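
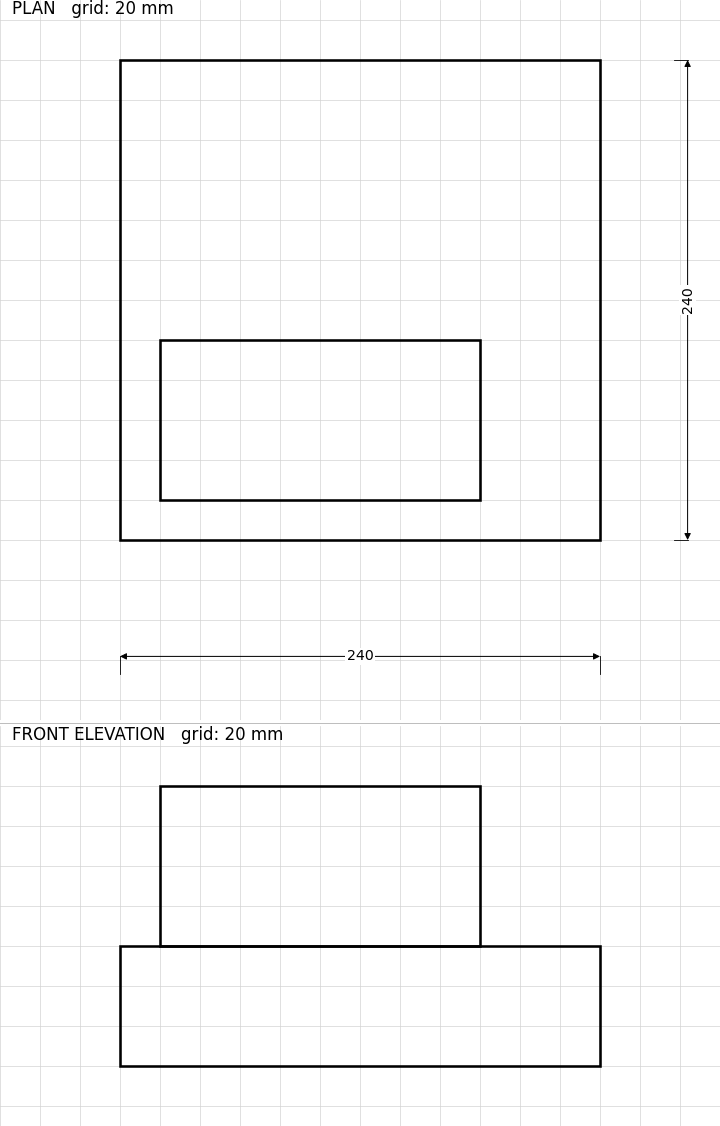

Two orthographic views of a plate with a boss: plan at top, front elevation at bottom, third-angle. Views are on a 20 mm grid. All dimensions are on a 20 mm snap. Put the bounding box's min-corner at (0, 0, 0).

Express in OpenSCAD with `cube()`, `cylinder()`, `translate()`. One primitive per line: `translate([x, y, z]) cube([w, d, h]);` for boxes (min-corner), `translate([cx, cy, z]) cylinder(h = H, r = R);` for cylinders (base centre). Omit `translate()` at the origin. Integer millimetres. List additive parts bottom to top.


cube([240, 240, 60]);
translate([20, 20, 60]) cube([160, 80, 80]);


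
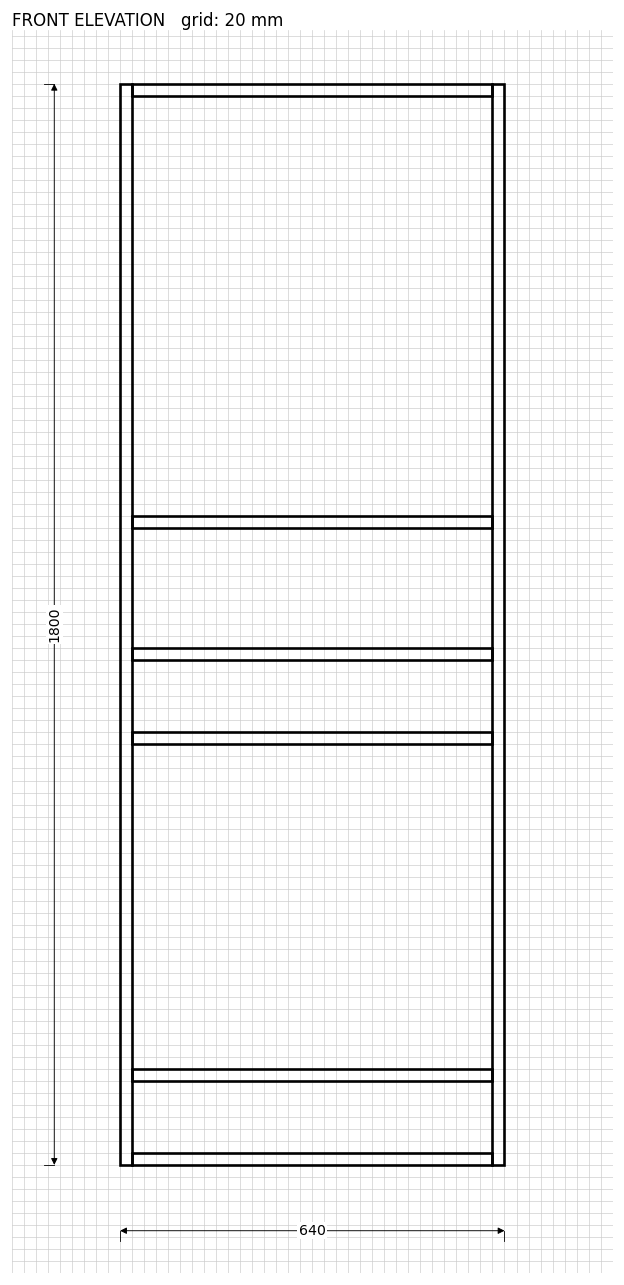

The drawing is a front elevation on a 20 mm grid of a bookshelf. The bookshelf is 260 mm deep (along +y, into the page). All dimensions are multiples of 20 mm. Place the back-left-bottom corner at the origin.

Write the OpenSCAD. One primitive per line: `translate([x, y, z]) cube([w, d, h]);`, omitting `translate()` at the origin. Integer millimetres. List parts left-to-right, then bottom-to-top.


cube([20, 260, 1800]);
translate([20, 0, 0]) cube([600, 260, 20]);
translate([20, 0, 140]) cube([600, 260, 20]);
translate([20, 0, 700]) cube([600, 260, 20]);
translate([20, 0, 840]) cube([600, 260, 20]);
translate([20, 0, 1060]) cube([600, 260, 20]);
translate([20, 0, 1780]) cube([600, 260, 20]);
translate([620, 0, 0]) cube([20, 260, 1800]);


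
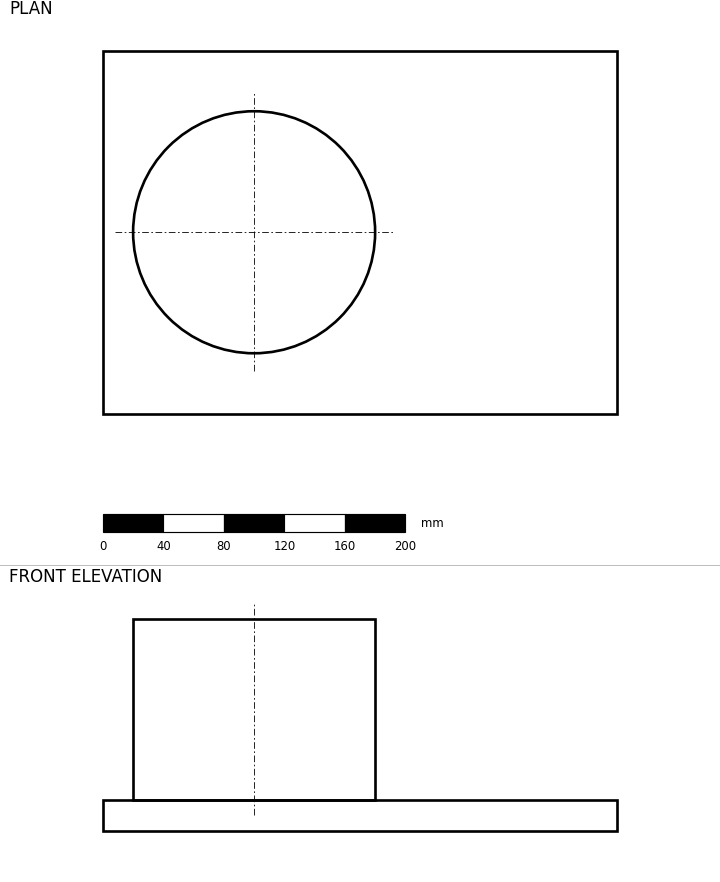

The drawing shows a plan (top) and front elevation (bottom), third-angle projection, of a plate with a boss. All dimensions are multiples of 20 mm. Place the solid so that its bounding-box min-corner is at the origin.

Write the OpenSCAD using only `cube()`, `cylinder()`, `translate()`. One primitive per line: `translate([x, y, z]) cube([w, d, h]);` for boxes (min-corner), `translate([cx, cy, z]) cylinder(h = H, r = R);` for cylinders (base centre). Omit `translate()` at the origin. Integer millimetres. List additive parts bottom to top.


cube([340, 240, 20]);
translate([100, 120, 20]) cylinder(h = 120, r = 80);


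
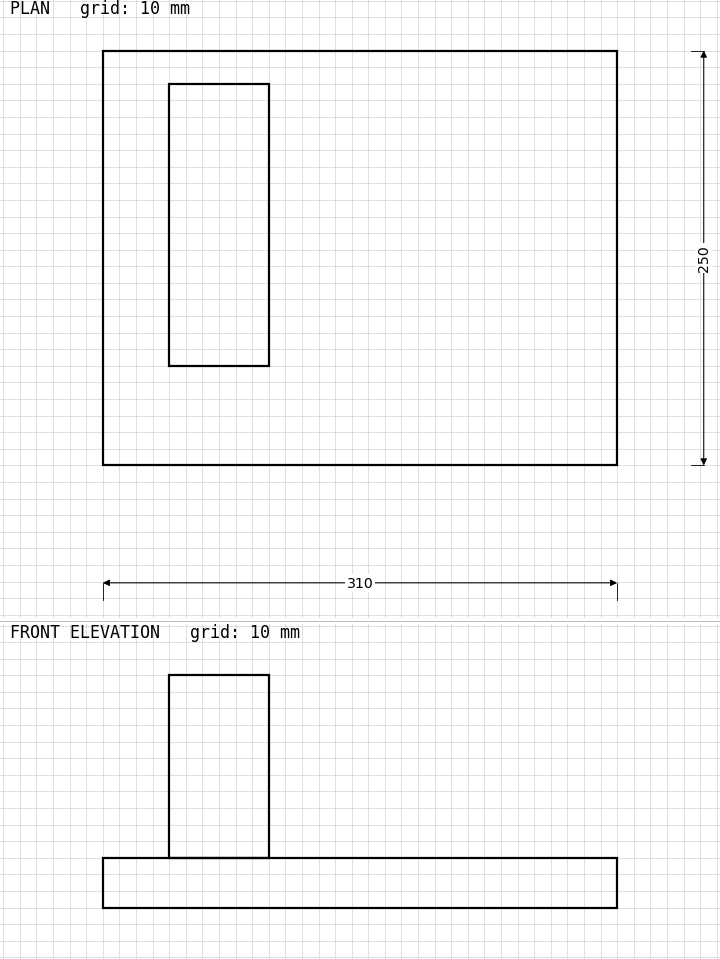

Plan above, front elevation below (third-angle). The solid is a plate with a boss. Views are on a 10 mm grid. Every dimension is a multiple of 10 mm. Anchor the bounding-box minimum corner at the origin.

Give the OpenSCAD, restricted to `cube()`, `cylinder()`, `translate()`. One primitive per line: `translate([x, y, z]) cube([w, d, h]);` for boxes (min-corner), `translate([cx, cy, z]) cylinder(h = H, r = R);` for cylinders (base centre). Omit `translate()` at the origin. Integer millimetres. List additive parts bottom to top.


cube([310, 250, 30]);
translate([40, 60, 30]) cube([60, 170, 110]);


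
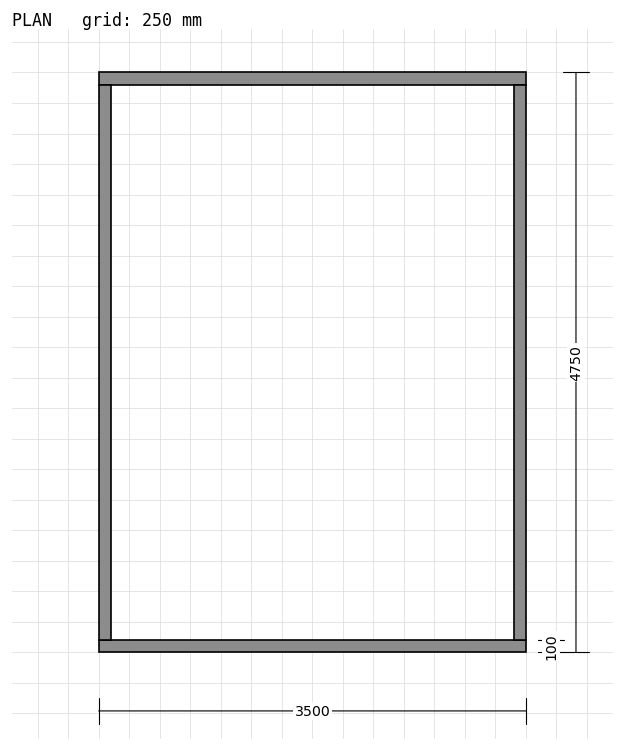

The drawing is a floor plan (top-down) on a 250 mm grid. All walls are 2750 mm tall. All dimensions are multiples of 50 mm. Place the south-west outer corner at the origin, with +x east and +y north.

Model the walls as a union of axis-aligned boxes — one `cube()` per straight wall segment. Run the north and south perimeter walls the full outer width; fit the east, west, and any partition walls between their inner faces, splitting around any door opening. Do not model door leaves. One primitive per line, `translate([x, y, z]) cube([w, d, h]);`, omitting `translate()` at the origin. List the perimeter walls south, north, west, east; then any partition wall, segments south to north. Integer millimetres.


cube([3500, 100, 2750]);
translate([0, 4650, 0]) cube([3500, 100, 2750]);
translate([0, 100, 0]) cube([100, 4550, 2750]);
translate([3400, 100, 0]) cube([100, 4550, 2750]);


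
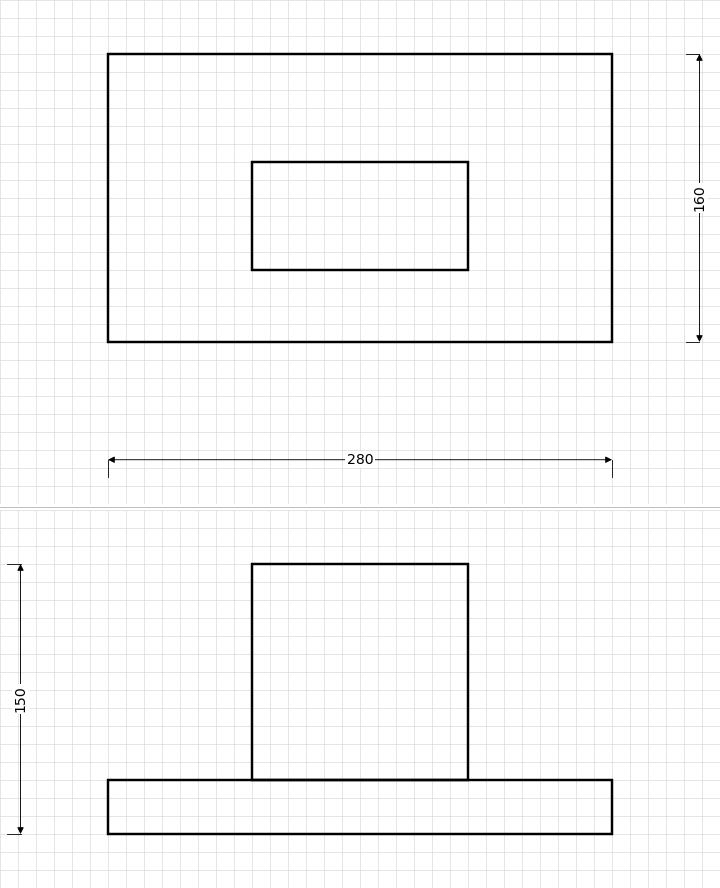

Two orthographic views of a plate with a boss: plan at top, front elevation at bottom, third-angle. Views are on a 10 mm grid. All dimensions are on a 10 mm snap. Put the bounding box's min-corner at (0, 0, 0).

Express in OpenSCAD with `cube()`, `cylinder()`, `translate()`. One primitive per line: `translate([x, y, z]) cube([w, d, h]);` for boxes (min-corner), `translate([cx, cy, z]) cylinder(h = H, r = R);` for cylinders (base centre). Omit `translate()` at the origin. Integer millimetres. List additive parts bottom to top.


cube([280, 160, 30]);
translate([80, 40, 30]) cube([120, 60, 120]);


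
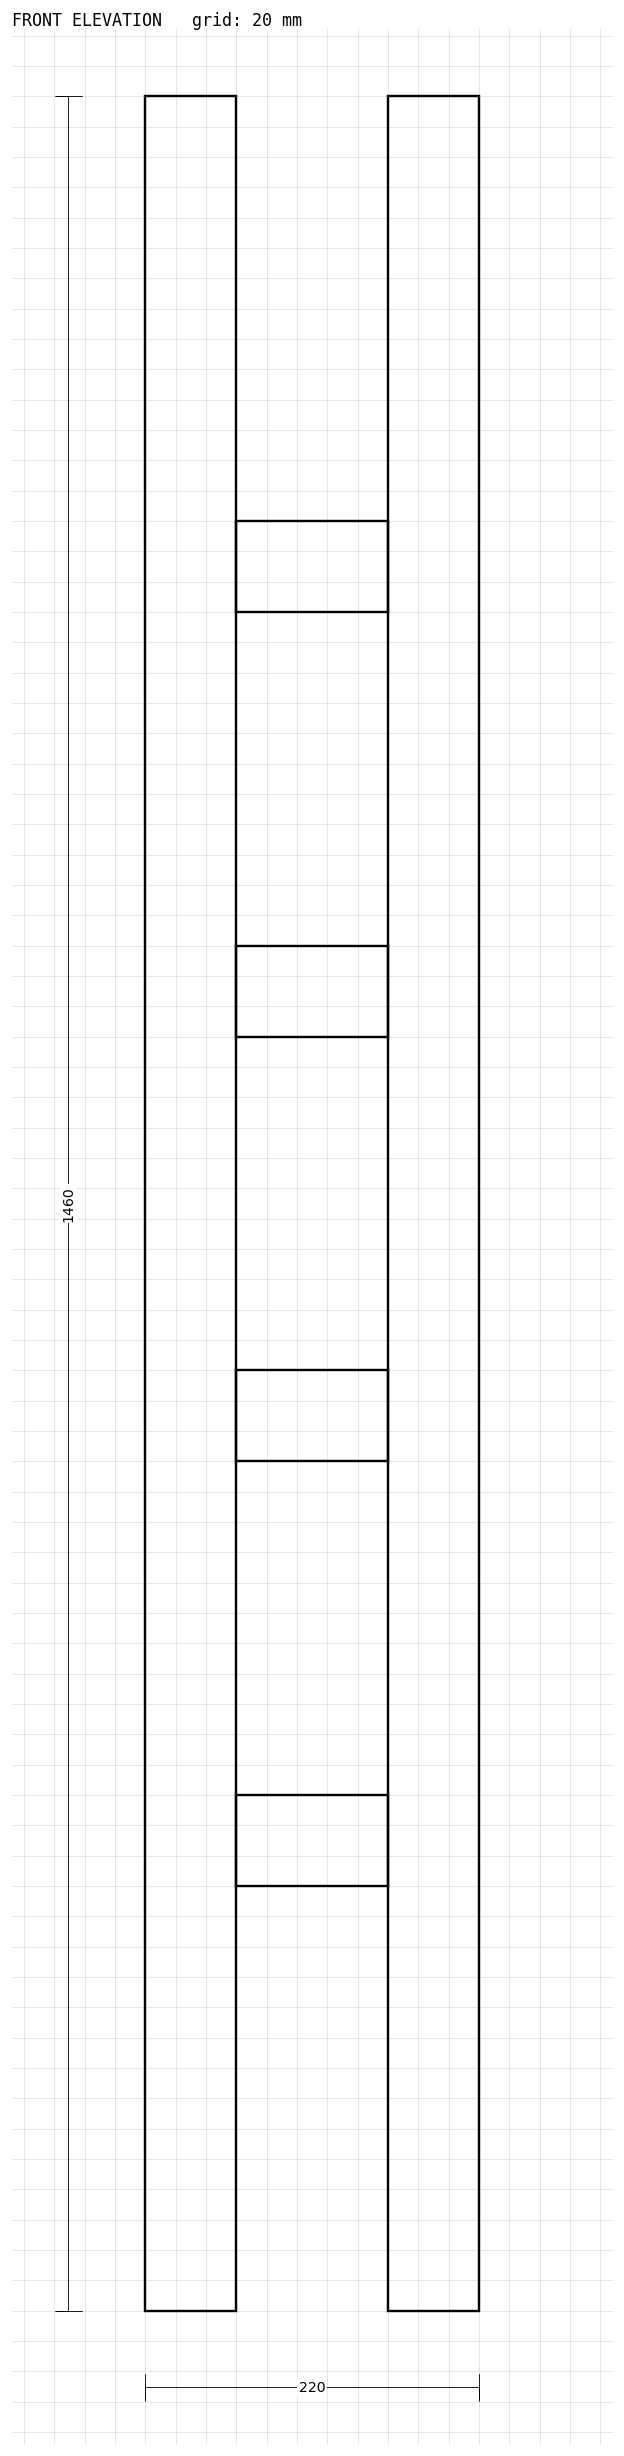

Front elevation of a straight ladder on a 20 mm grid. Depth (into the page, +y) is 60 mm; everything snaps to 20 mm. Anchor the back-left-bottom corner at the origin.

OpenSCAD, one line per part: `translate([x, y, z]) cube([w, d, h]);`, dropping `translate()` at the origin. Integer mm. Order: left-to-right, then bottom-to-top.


cube([60, 60, 1460]);
translate([60, 0, 280]) cube([100, 60, 60]);
translate([60, 0, 560]) cube([100, 60, 60]);
translate([60, 0, 840]) cube([100, 60, 60]);
translate([60, 0, 1120]) cube([100, 60, 60]);
translate([160, 0, 0]) cube([60, 60, 1460]);


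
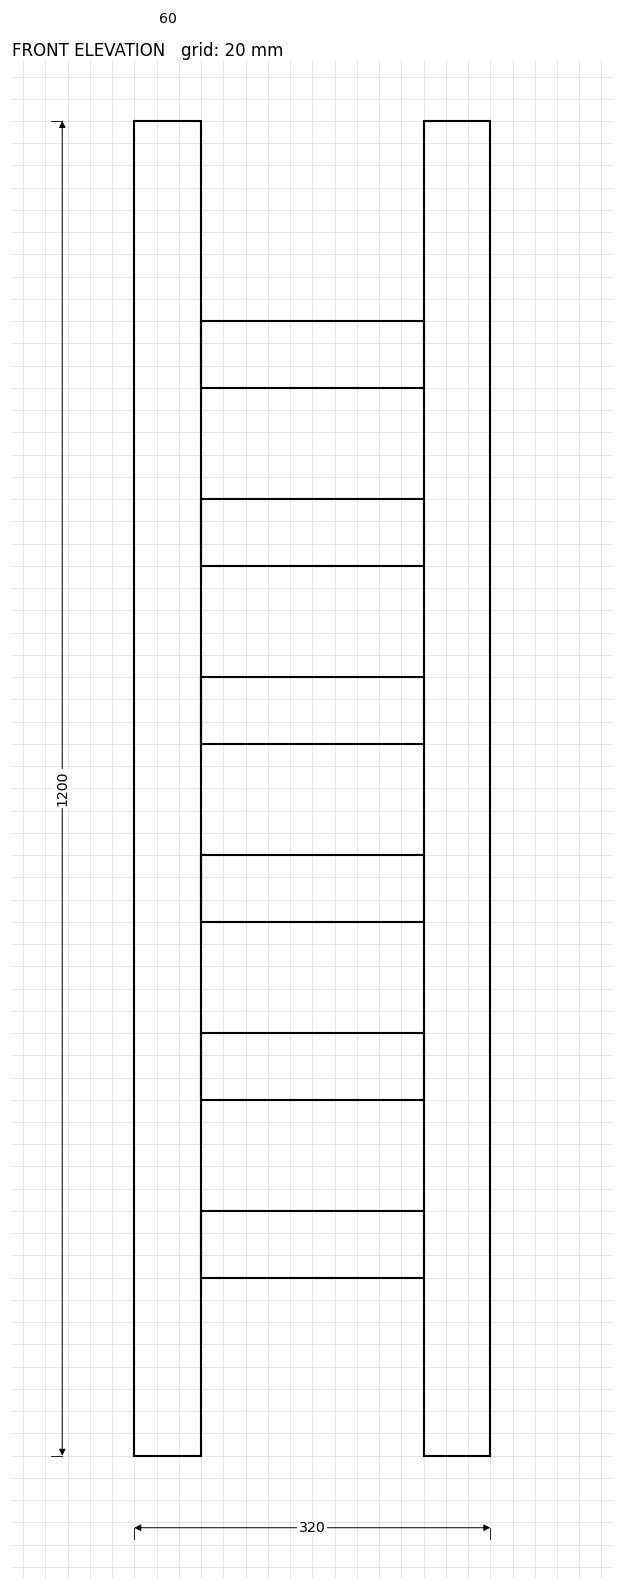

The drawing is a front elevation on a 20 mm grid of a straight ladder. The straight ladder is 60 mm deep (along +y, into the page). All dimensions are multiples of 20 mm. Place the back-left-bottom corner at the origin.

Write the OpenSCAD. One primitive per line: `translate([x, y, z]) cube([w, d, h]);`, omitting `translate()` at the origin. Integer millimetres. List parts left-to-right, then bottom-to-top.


cube([60, 60, 1200]);
translate([60, 0, 160]) cube([200, 60, 60]);
translate([60, 0, 320]) cube([200, 60, 60]);
translate([60, 0, 480]) cube([200, 60, 60]);
translate([60, 0, 640]) cube([200, 60, 60]);
translate([60, 0, 800]) cube([200, 60, 60]);
translate([60, 0, 960]) cube([200, 60, 60]);
translate([260, 0, 0]) cube([60, 60, 1200]);


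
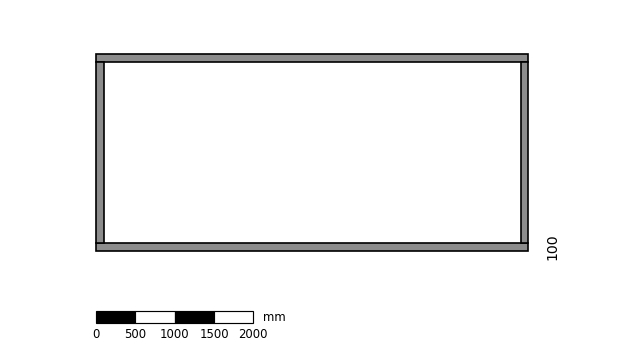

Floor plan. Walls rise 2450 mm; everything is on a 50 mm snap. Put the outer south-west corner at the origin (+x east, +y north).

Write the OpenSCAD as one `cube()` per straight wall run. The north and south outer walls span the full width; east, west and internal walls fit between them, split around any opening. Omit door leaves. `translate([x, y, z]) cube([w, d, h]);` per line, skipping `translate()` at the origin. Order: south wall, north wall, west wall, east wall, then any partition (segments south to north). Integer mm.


cube([5500, 100, 2450]);
translate([0, 2400, 0]) cube([5500, 100, 2450]);
translate([0, 100, 0]) cube([100, 2300, 2450]);
translate([5400, 100, 0]) cube([100, 2300, 2450]);


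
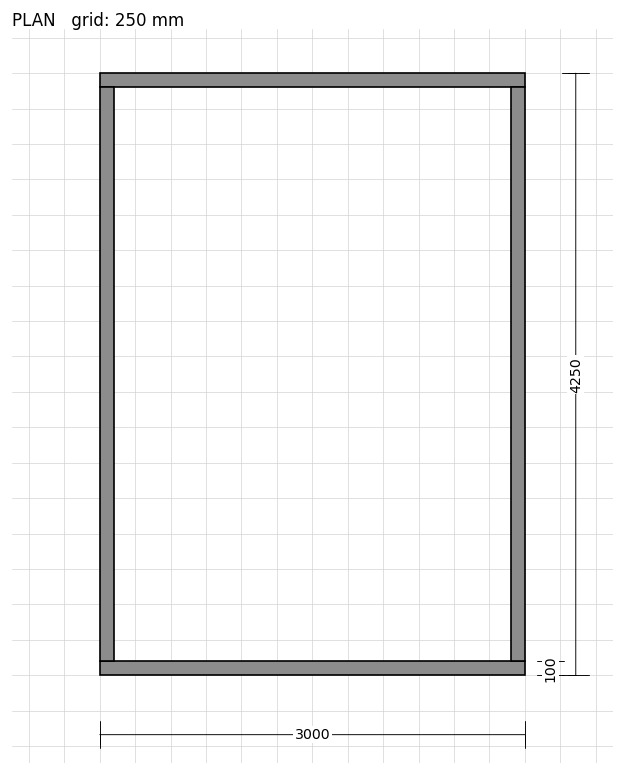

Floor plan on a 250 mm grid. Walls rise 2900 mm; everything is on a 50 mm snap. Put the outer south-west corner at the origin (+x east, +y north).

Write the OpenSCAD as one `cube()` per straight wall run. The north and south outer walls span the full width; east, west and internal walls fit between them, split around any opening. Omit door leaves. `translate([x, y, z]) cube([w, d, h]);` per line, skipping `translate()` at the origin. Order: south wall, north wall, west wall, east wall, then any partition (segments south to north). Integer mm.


cube([3000, 100, 2900]);
translate([0, 4150, 0]) cube([3000, 100, 2900]);
translate([0, 100, 0]) cube([100, 4050, 2900]);
translate([2900, 100, 0]) cube([100, 4050, 2900]);


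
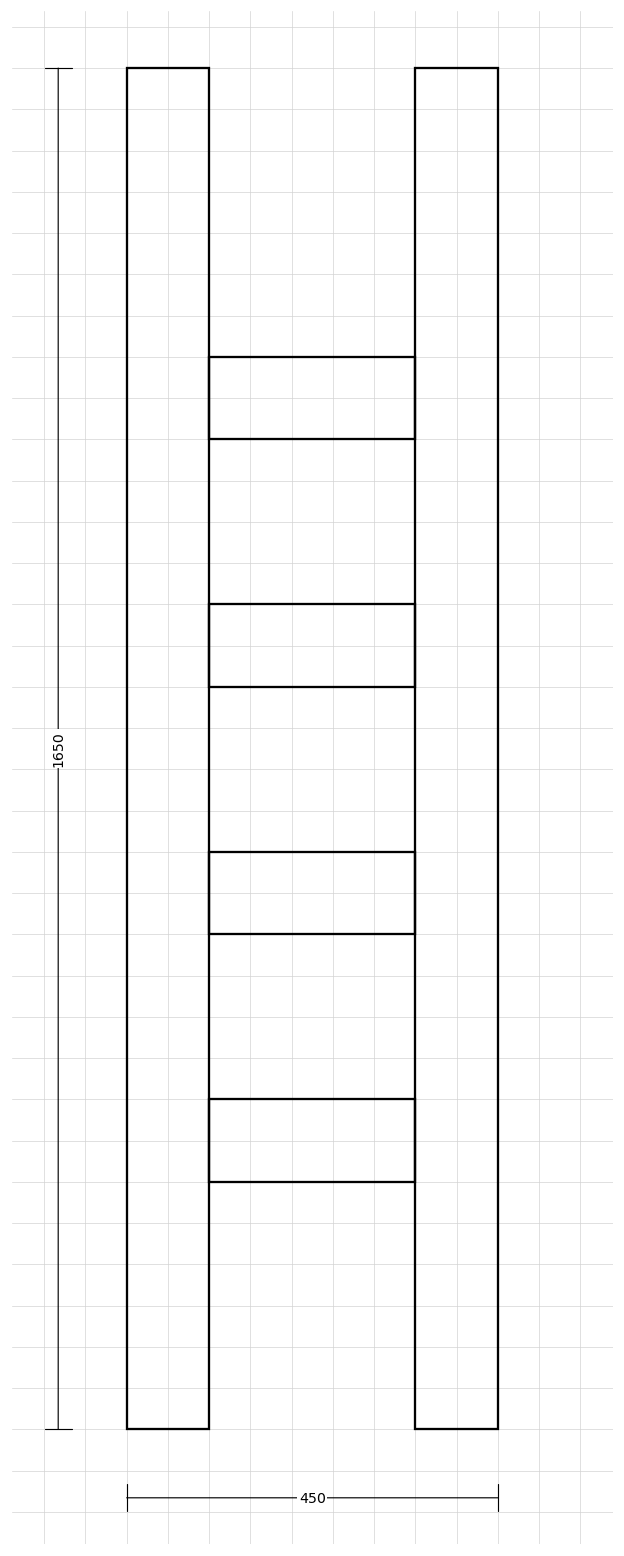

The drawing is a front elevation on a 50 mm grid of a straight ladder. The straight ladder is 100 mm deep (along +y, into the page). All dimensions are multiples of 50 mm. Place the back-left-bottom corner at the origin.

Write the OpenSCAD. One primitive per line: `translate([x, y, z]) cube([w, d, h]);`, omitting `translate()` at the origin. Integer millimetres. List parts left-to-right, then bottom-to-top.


cube([100, 100, 1650]);
translate([100, 0, 300]) cube([250, 100, 100]);
translate([100, 0, 600]) cube([250, 100, 100]);
translate([100, 0, 900]) cube([250, 100, 100]);
translate([100, 0, 1200]) cube([250, 100, 100]);
translate([350, 0, 0]) cube([100, 100, 1650]);


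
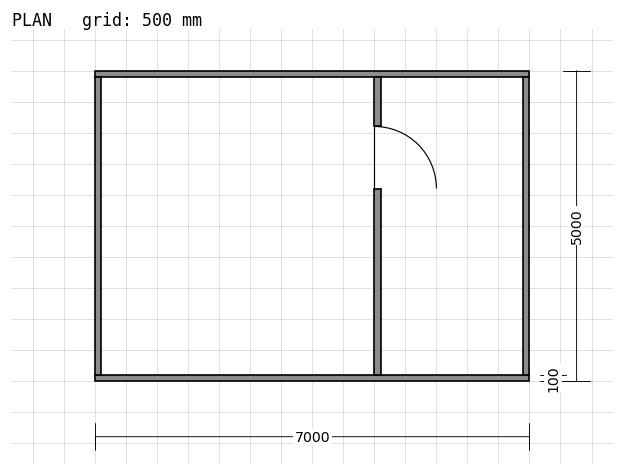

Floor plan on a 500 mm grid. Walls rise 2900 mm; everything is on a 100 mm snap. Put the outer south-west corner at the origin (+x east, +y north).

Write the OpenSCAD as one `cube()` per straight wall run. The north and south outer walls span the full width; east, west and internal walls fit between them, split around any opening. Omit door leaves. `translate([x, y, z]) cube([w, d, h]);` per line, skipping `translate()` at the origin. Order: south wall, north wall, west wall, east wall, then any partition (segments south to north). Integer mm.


cube([7000, 100, 2900]);
translate([0, 4900, 0]) cube([7000, 100, 2900]);
translate([0, 100, 0]) cube([100, 4800, 2900]);
translate([6900, 100, 0]) cube([100, 4800, 2900]);
translate([4500, 100, 0]) cube([100, 3000, 2900]);
translate([4500, 4100, 0]) cube([100, 800, 2900]);


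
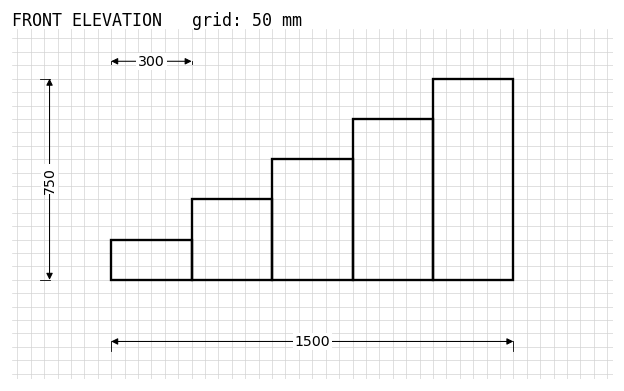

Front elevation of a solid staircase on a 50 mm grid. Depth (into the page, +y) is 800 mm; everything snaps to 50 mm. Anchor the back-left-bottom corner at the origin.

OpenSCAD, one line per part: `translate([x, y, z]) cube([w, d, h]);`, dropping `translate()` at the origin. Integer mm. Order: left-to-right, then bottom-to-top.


cube([300, 800, 150]);
translate([300, 0, 0]) cube([300, 800, 300]);
translate([600, 0, 0]) cube([300, 800, 450]);
translate([900, 0, 0]) cube([300, 800, 600]);
translate([1200, 0, 0]) cube([300, 800, 750]);


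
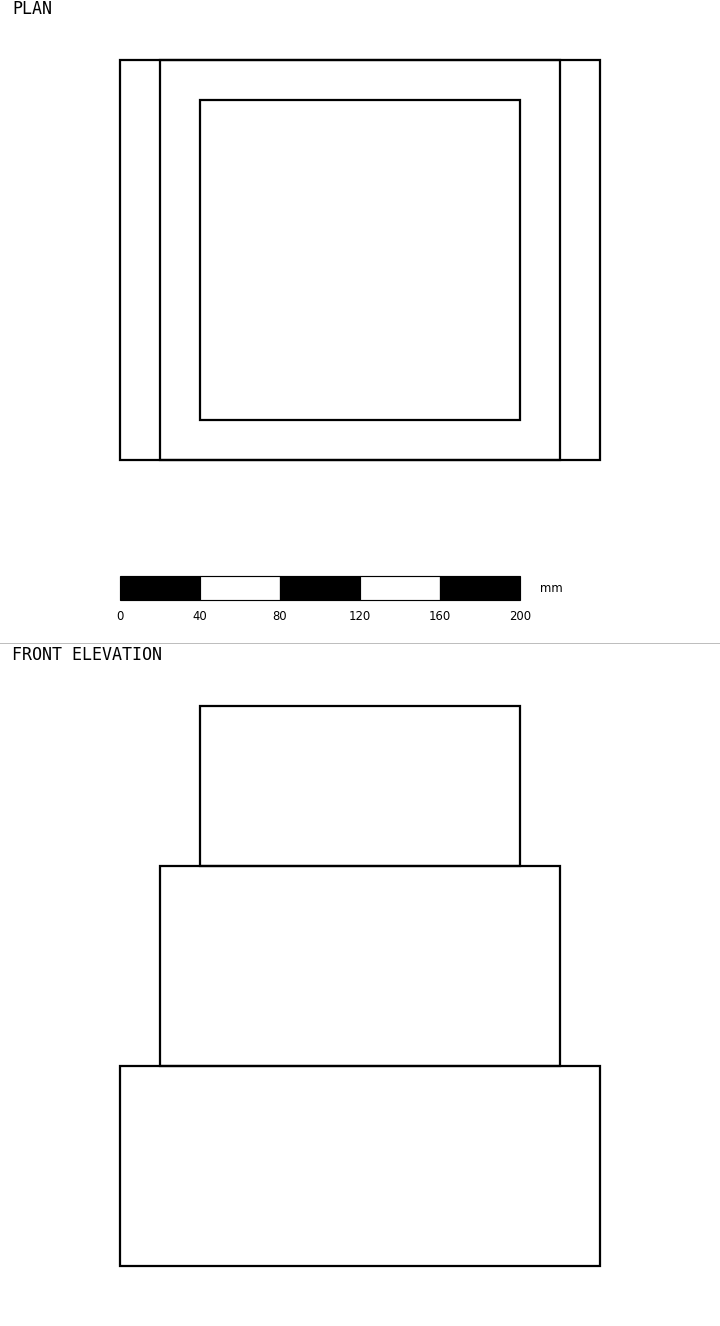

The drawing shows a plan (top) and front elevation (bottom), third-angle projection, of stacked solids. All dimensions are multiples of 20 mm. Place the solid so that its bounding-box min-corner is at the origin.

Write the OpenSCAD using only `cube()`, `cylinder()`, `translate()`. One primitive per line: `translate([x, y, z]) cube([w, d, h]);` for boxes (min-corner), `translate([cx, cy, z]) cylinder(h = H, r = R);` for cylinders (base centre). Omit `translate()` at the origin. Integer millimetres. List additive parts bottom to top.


cube([240, 200, 100]);
translate([20, 0, 100]) cube([200, 200, 100]);
translate([40, 20, 200]) cube([160, 160, 80]);


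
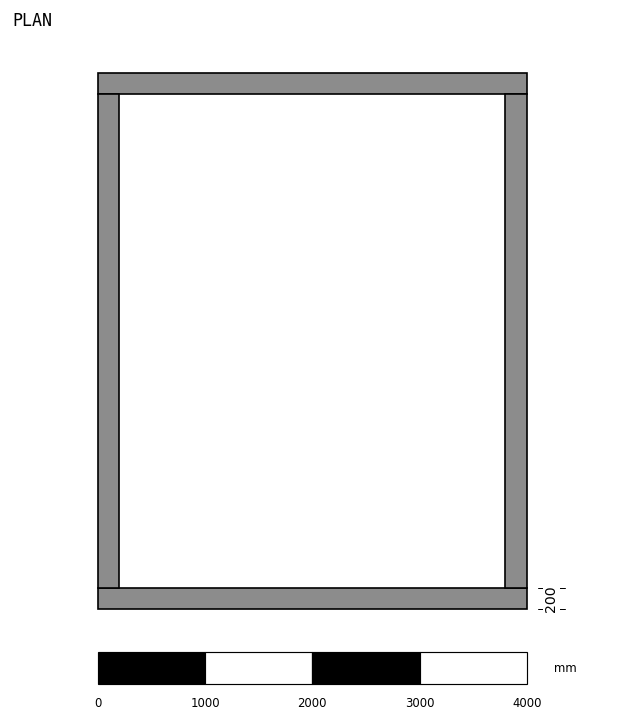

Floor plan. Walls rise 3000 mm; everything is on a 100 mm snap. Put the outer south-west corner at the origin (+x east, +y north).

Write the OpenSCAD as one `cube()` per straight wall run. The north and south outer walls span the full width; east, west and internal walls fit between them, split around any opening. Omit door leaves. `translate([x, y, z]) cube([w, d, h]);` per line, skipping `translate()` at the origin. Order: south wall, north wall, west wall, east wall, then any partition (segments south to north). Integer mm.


cube([4000, 200, 3000]);
translate([0, 4800, 0]) cube([4000, 200, 3000]);
translate([0, 200, 0]) cube([200, 4600, 3000]);
translate([3800, 200, 0]) cube([200, 4600, 3000]);


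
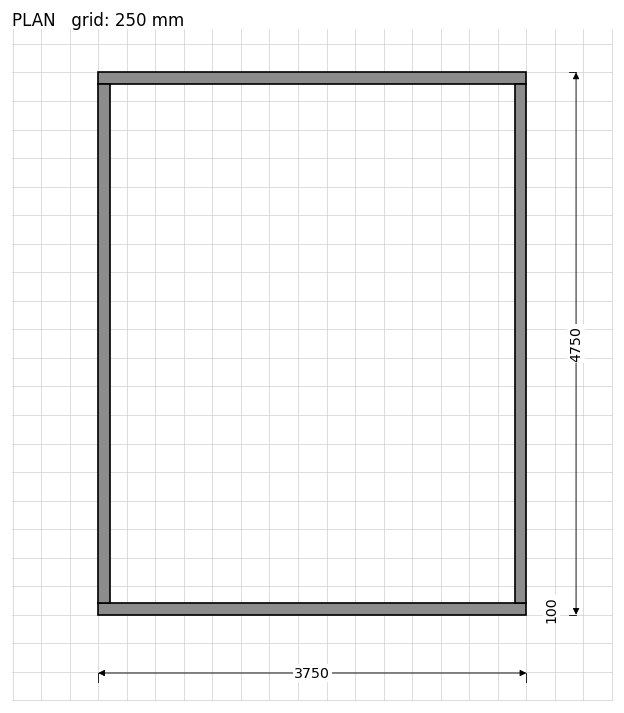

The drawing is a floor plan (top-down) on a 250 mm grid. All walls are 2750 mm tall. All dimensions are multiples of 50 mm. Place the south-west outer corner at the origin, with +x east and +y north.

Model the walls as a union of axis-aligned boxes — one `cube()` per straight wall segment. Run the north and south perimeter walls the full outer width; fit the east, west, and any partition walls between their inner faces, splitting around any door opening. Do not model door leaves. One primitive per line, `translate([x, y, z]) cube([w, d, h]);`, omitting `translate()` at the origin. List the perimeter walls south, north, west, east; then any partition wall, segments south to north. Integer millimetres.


cube([3750, 100, 2750]);
translate([0, 4650, 0]) cube([3750, 100, 2750]);
translate([0, 100, 0]) cube([100, 4550, 2750]);
translate([3650, 100, 0]) cube([100, 4550, 2750]);


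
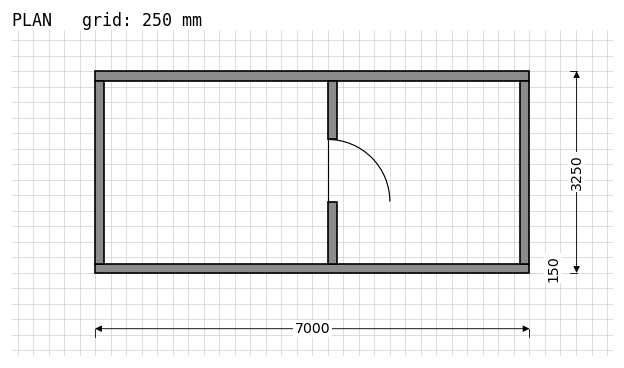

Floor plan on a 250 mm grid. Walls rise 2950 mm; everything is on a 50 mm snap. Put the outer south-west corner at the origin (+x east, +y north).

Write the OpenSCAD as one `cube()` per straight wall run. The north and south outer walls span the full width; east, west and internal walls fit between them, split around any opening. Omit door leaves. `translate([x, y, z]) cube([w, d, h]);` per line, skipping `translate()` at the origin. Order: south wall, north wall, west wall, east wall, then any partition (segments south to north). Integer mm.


cube([7000, 150, 2950]);
translate([0, 3100, 0]) cube([7000, 150, 2950]);
translate([0, 150, 0]) cube([150, 2950, 2950]);
translate([6850, 150, 0]) cube([150, 2950, 2950]);
translate([3750, 150, 0]) cube([150, 1000, 2950]);
translate([3750, 2150, 0]) cube([150, 950, 2950]);


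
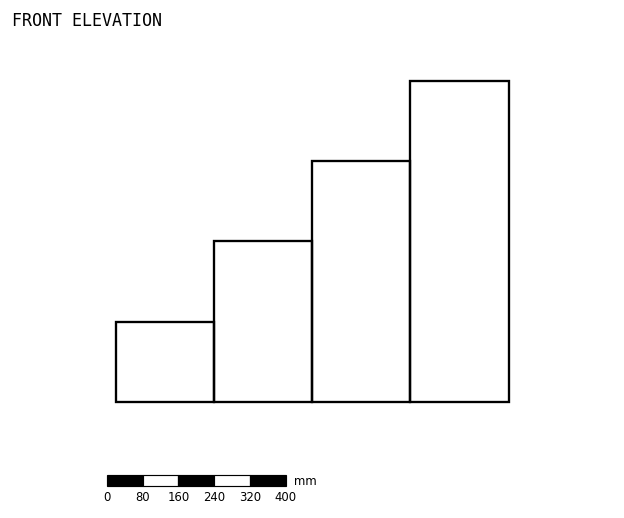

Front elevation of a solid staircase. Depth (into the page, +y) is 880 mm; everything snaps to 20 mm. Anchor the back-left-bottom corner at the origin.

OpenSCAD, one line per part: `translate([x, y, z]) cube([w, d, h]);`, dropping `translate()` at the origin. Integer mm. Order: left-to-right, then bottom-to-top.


cube([220, 880, 180]);
translate([220, 0, 0]) cube([220, 880, 360]);
translate([440, 0, 0]) cube([220, 880, 540]);
translate([660, 0, 0]) cube([220, 880, 720]);


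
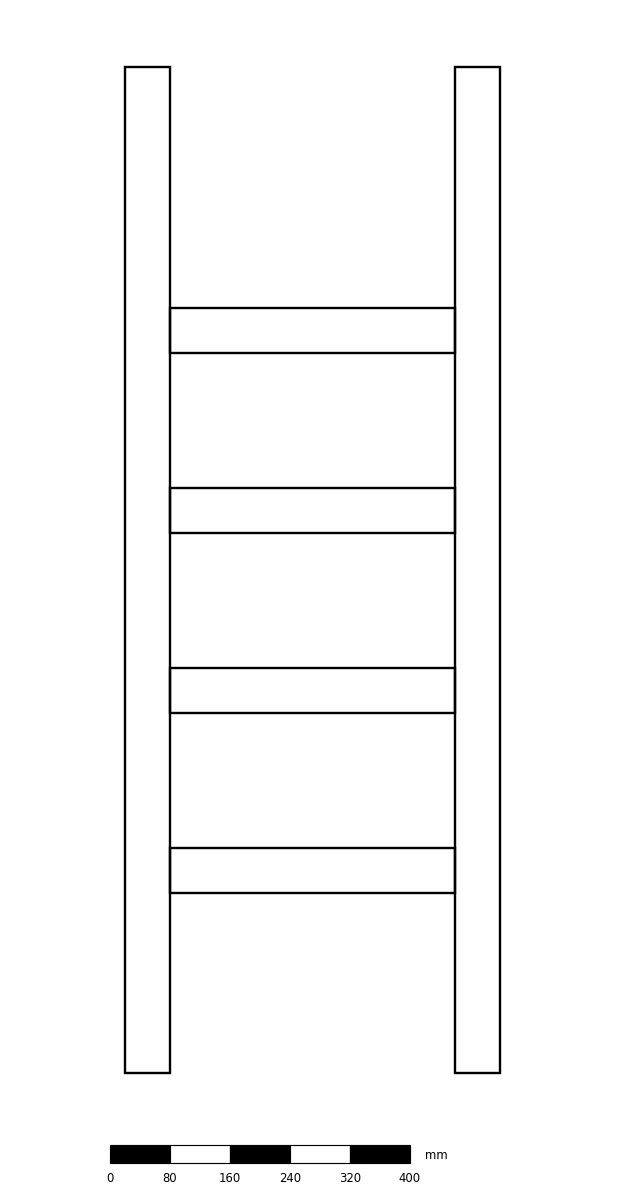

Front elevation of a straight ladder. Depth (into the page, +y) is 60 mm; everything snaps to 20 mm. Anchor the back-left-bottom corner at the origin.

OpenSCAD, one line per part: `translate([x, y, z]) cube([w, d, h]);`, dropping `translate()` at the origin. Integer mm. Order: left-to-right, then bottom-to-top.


cube([60, 60, 1340]);
translate([60, 0, 240]) cube([380, 60, 60]);
translate([60, 0, 480]) cube([380, 60, 60]);
translate([60, 0, 720]) cube([380, 60, 60]);
translate([60, 0, 960]) cube([380, 60, 60]);
translate([440, 0, 0]) cube([60, 60, 1340]);


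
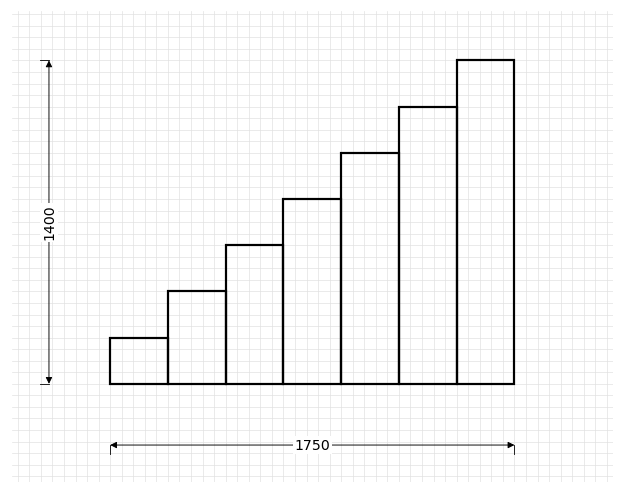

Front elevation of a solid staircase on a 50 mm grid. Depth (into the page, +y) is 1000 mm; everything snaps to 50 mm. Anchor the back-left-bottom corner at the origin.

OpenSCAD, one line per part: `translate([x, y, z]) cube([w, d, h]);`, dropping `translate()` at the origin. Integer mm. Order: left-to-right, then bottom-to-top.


cube([250, 1000, 200]);
translate([250, 0, 0]) cube([250, 1000, 400]);
translate([500, 0, 0]) cube([250, 1000, 600]);
translate([750, 0, 0]) cube([250, 1000, 800]);
translate([1000, 0, 0]) cube([250, 1000, 1000]);
translate([1250, 0, 0]) cube([250, 1000, 1200]);
translate([1500, 0, 0]) cube([250, 1000, 1400]);


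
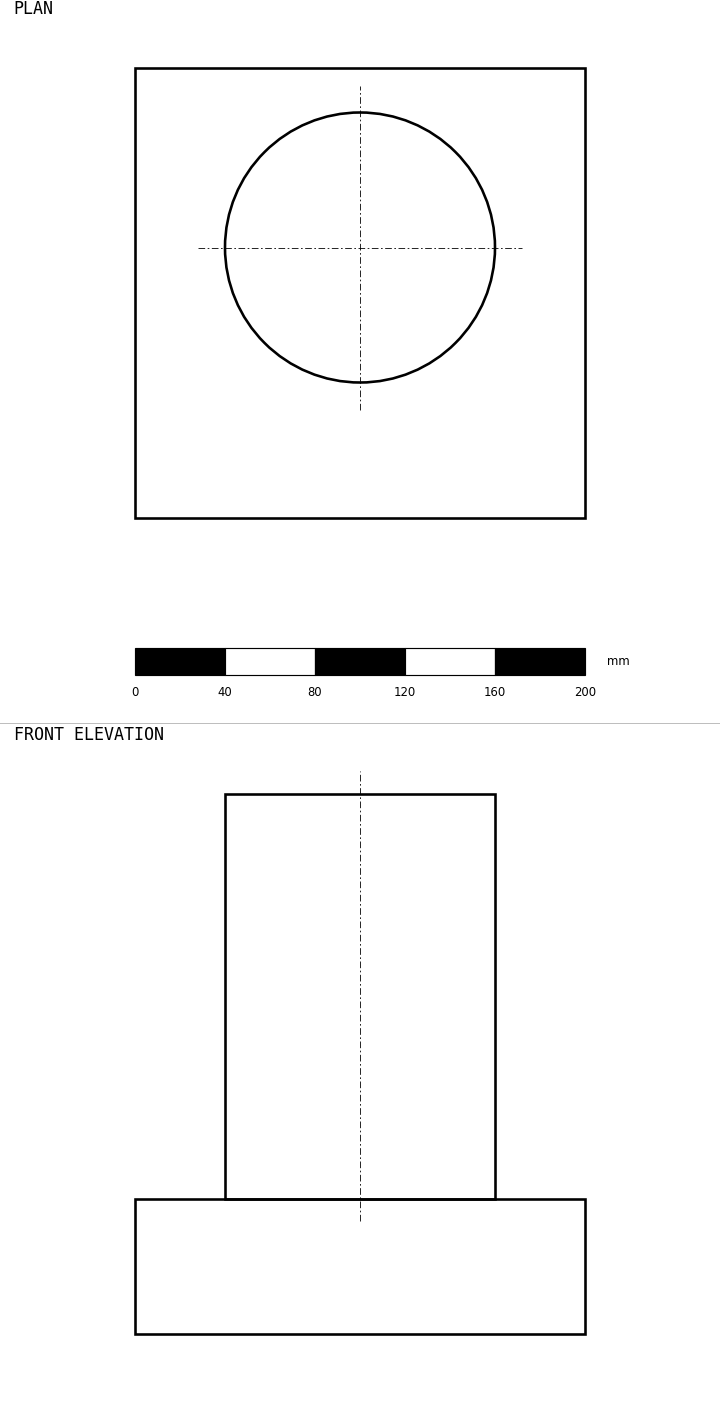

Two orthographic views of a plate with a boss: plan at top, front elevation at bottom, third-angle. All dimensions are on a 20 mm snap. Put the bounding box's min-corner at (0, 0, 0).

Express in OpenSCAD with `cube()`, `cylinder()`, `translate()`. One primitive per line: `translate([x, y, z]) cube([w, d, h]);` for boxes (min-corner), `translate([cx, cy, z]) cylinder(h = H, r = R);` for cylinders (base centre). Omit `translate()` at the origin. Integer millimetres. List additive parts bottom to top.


cube([200, 200, 60]);
translate([100, 120, 60]) cylinder(h = 180, r = 60);


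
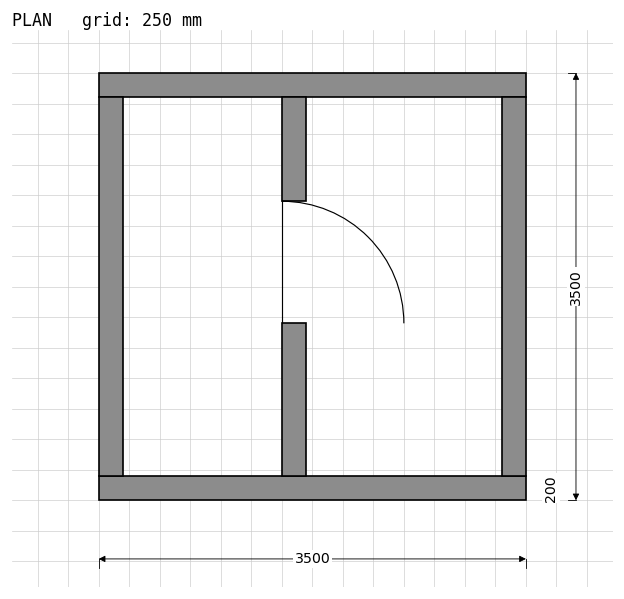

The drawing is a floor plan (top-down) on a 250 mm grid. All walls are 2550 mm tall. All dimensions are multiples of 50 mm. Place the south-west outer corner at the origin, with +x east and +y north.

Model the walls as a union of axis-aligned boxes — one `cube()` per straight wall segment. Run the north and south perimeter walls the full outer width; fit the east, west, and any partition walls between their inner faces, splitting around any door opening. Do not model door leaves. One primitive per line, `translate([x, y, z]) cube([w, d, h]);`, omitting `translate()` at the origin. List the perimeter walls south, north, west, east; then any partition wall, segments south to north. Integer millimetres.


cube([3500, 200, 2550]);
translate([0, 3300, 0]) cube([3500, 200, 2550]);
translate([0, 200, 0]) cube([200, 3100, 2550]);
translate([3300, 200, 0]) cube([200, 3100, 2550]);
translate([1500, 200, 0]) cube([200, 1250, 2550]);
translate([1500, 2450, 0]) cube([200, 850, 2550]);


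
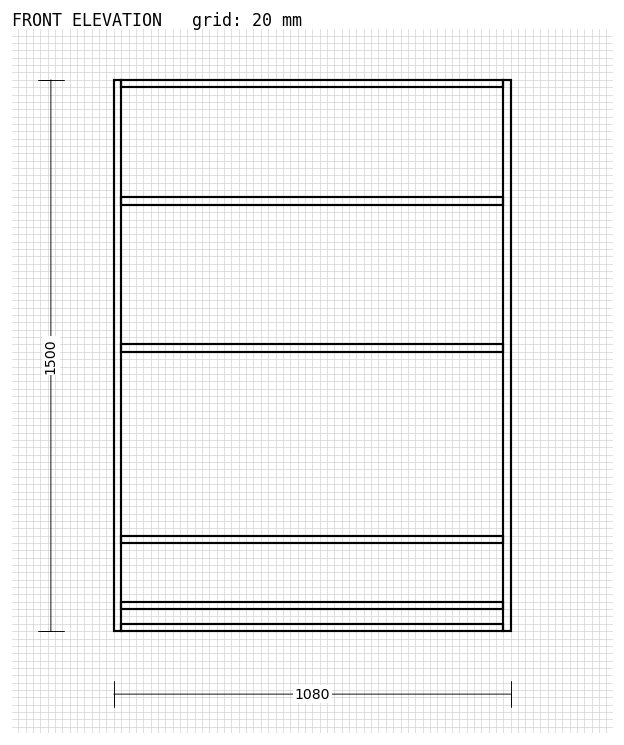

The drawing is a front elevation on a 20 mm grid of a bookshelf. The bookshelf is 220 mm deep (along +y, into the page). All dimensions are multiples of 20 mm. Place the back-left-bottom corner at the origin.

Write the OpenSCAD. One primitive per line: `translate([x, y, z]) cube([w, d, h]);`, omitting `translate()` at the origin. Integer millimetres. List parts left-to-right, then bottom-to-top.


cube([20, 220, 1500]);
translate([20, 0, 0]) cube([1040, 220, 20]);
translate([20, 0, 60]) cube([1040, 220, 20]);
translate([20, 0, 240]) cube([1040, 220, 20]);
translate([20, 0, 760]) cube([1040, 220, 20]);
translate([20, 0, 1160]) cube([1040, 220, 20]);
translate([20, 0, 1480]) cube([1040, 220, 20]);
translate([1060, 0, 0]) cube([20, 220, 1500]);


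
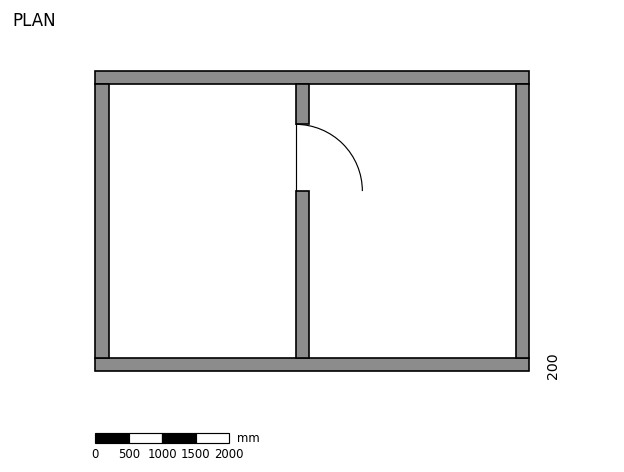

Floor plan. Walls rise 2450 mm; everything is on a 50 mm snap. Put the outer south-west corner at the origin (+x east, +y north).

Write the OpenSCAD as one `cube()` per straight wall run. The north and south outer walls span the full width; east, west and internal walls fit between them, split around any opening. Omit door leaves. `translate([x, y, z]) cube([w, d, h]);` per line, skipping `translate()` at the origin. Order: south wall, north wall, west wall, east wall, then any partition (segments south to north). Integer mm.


cube([6500, 200, 2450]);
translate([0, 4300, 0]) cube([6500, 200, 2450]);
translate([0, 200, 0]) cube([200, 4100, 2450]);
translate([6300, 200, 0]) cube([200, 4100, 2450]);
translate([3000, 200, 0]) cube([200, 2500, 2450]);
translate([3000, 3700, 0]) cube([200, 600, 2450]);


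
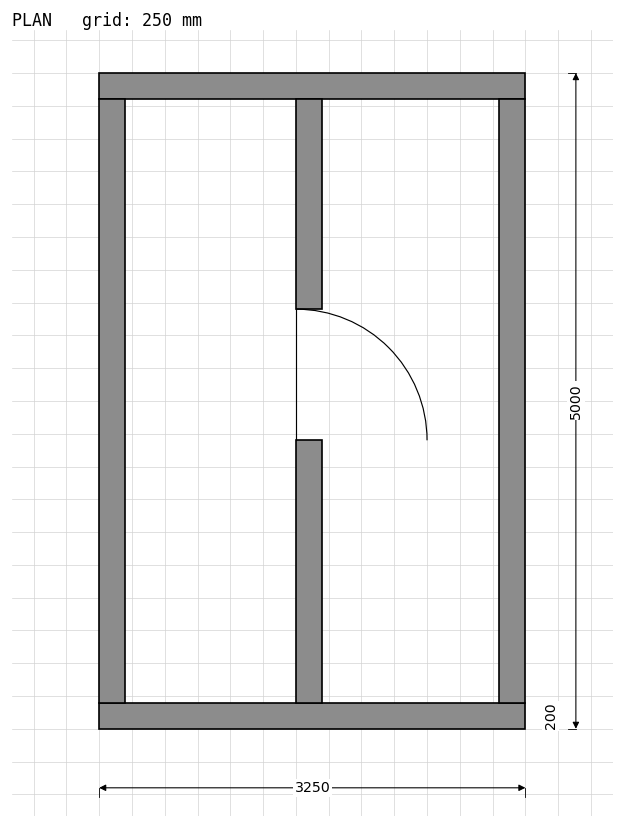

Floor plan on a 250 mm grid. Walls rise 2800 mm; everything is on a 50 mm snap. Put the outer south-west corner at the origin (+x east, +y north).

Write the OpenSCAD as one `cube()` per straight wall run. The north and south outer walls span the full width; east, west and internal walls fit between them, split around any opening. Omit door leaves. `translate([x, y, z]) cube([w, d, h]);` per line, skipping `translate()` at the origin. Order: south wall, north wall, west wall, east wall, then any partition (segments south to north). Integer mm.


cube([3250, 200, 2800]);
translate([0, 4800, 0]) cube([3250, 200, 2800]);
translate([0, 200, 0]) cube([200, 4600, 2800]);
translate([3050, 200, 0]) cube([200, 4600, 2800]);
translate([1500, 200, 0]) cube([200, 2000, 2800]);
translate([1500, 3200, 0]) cube([200, 1600, 2800]);


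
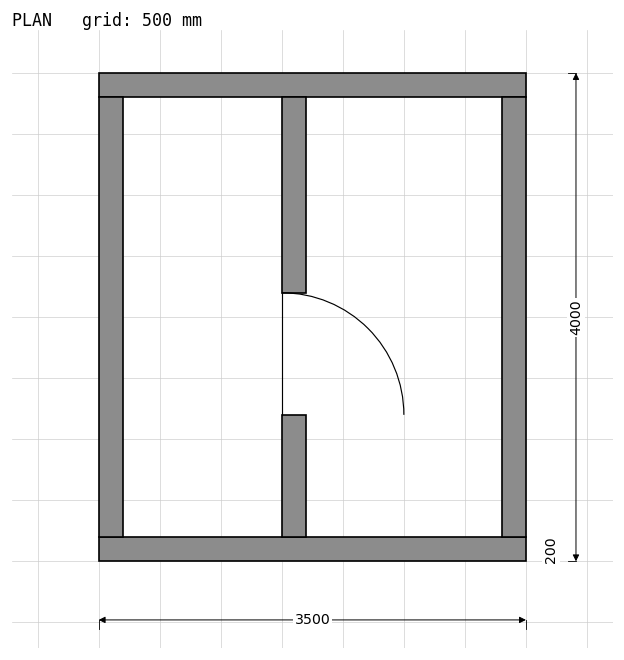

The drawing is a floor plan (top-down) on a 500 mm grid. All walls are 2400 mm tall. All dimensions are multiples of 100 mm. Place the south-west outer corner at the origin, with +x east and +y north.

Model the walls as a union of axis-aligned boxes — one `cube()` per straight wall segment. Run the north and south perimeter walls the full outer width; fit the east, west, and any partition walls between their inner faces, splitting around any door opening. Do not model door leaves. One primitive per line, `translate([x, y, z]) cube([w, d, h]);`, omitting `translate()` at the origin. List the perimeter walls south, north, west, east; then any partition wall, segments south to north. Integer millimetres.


cube([3500, 200, 2400]);
translate([0, 3800, 0]) cube([3500, 200, 2400]);
translate([0, 200, 0]) cube([200, 3600, 2400]);
translate([3300, 200, 0]) cube([200, 3600, 2400]);
translate([1500, 200, 0]) cube([200, 1000, 2400]);
translate([1500, 2200, 0]) cube([200, 1600, 2400]);


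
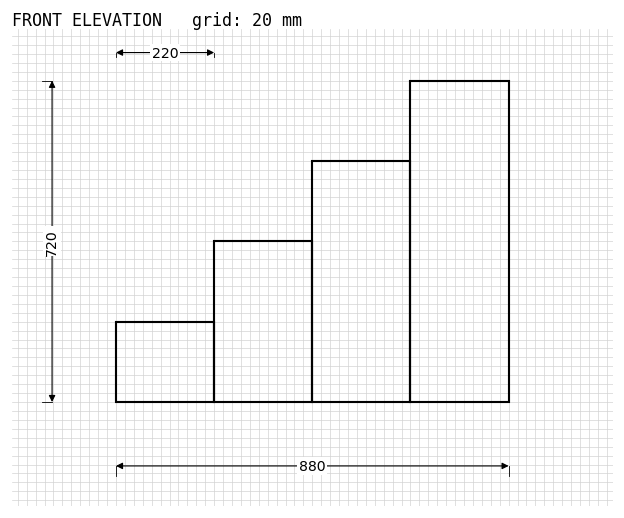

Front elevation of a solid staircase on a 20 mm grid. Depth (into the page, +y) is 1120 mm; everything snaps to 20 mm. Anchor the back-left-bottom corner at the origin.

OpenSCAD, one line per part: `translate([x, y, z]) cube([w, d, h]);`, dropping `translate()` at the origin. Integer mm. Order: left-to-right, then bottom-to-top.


cube([220, 1120, 180]);
translate([220, 0, 0]) cube([220, 1120, 360]);
translate([440, 0, 0]) cube([220, 1120, 540]);
translate([660, 0, 0]) cube([220, 1120, 720]);


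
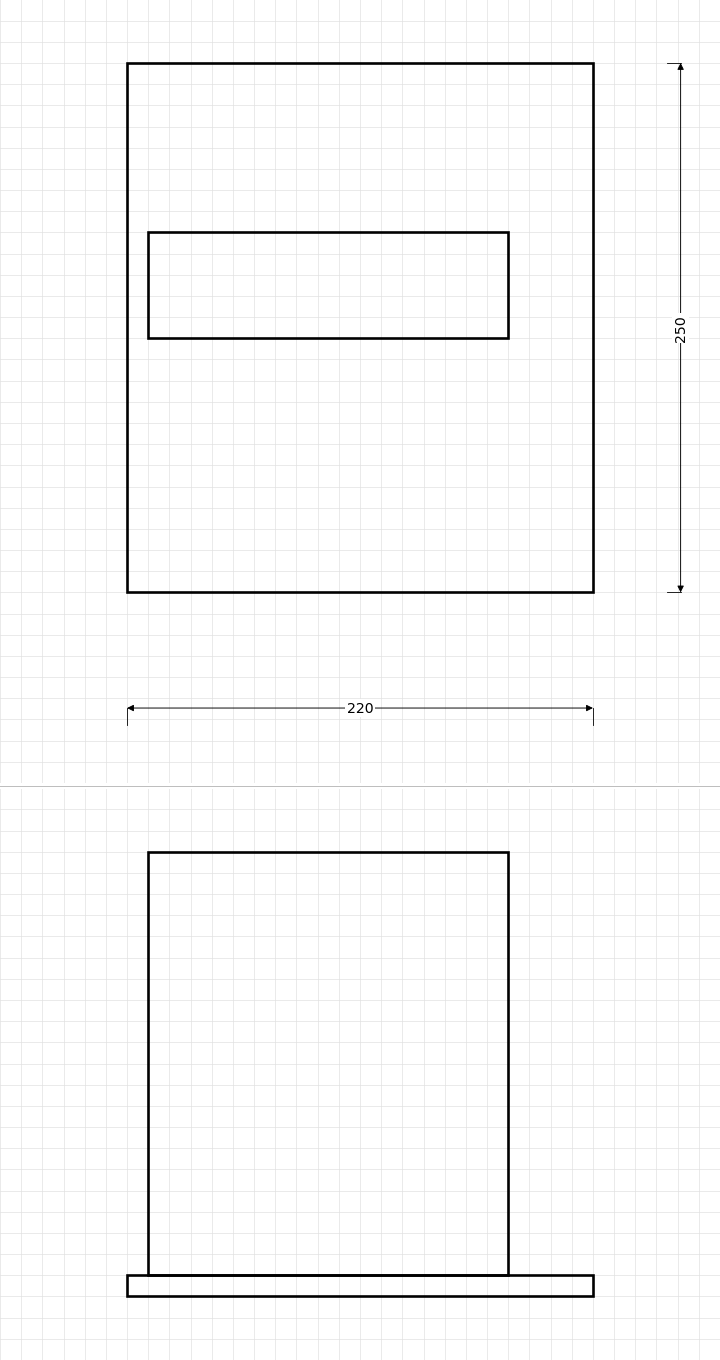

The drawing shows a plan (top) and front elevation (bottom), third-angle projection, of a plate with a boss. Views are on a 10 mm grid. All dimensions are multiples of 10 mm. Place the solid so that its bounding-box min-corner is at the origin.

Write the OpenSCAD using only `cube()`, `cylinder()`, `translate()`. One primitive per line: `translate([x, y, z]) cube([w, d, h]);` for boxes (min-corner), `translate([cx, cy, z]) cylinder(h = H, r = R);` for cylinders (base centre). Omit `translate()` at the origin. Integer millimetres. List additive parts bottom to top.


cube([220, 250, 10]);
translate([10, 120, 10]) cube([170, 50, 200]);


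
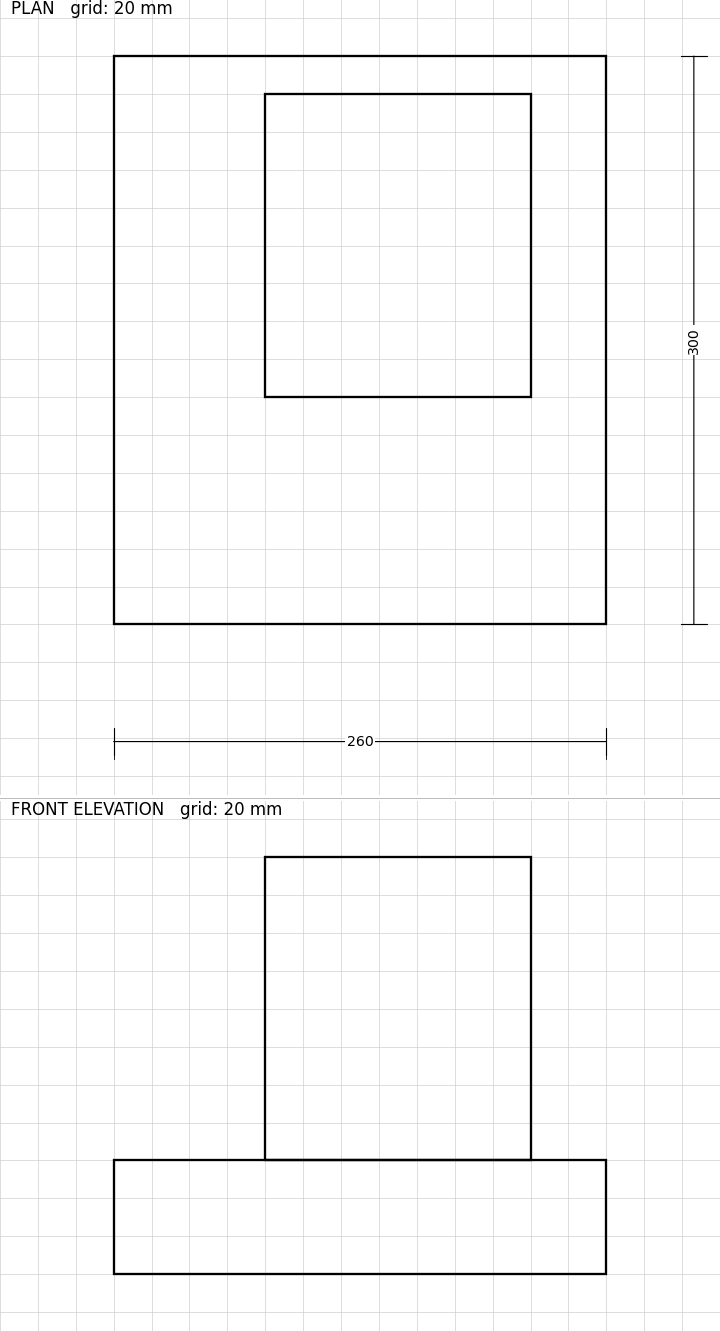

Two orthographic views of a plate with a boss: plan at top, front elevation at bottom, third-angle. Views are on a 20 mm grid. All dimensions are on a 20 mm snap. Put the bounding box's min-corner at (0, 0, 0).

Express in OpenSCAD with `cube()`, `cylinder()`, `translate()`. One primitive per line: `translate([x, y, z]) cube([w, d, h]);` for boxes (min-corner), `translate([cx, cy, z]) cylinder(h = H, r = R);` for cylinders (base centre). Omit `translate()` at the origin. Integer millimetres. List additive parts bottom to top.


cube([260, 300, 60]);
translate([80, 120, 60]) cube([140, 160, 160]);


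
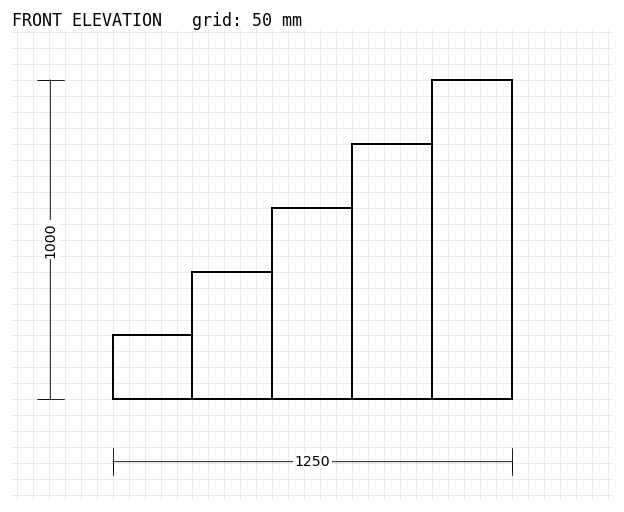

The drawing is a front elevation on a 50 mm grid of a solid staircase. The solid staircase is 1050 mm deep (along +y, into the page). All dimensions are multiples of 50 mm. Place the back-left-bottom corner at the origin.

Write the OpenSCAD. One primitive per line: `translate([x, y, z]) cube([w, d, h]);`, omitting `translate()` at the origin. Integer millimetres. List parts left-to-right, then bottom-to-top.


cube([250, 1050, 200]);
translate([250, 0, 0]) cube([250, 1050, 400]);
translate([500, 0, 0]) cube([250, 1050, 600]);
translate([750, 0, 0]) cube([250, 1050, 800]);
translate([1000, 0, 0]) cube([250, 1050, 1000]);


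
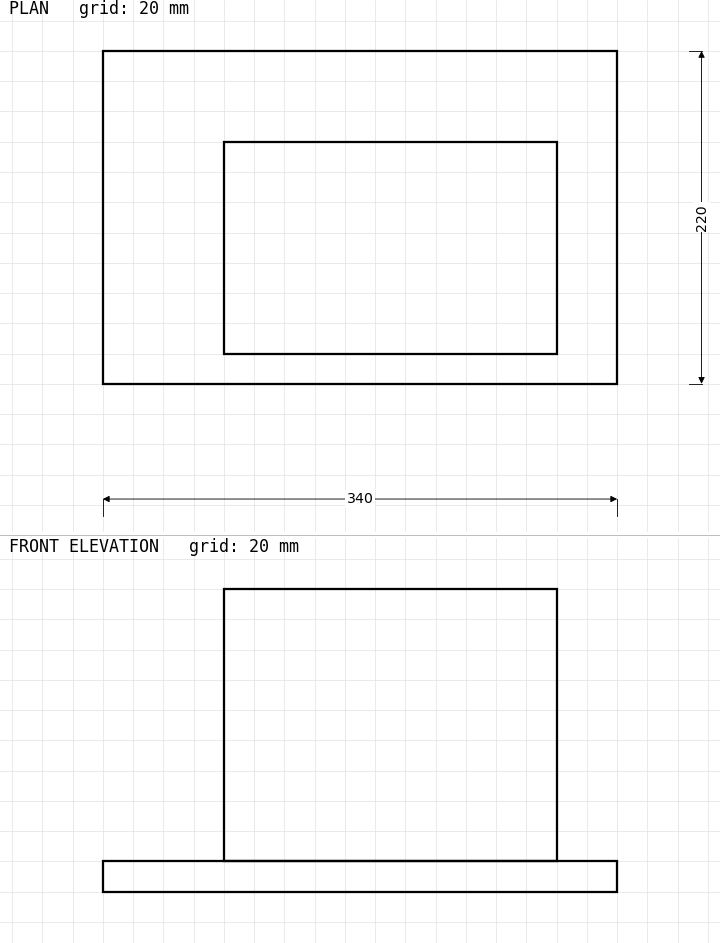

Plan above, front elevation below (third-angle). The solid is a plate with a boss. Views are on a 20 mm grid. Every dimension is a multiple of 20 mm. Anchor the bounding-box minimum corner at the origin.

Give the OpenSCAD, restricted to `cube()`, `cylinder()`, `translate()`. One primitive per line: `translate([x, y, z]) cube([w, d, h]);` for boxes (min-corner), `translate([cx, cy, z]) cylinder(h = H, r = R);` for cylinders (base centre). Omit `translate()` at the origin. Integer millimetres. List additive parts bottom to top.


cube([340, 220, 20]);
translate([80, 20, 20]) cube([220, 140, 180]);


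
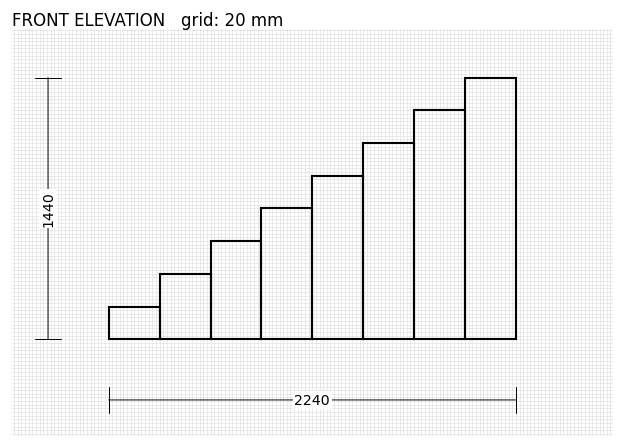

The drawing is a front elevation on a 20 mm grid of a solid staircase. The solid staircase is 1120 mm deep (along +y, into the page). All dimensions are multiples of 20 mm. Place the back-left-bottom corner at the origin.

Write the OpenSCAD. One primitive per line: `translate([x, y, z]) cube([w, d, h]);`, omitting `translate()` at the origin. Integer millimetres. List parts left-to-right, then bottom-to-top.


cube([280, 1120, 180]);
translate([280, 0, 0]) cube([280, 1120, 360]);
translate([560, 0, 0]) cube([280, 1120, 540]);
translate([840, 0, 0]) cube([280, 1120, 720]);
translate([1120, 0, 0]) cube([280, 1120, 900]);
translate([1400, 0, 0]) cube([280, 1120, 1080]);
translate([1680, 0, 0]) cube([280, 1120, 1260]);
translate([1960, 0, 0]) cube([280, 1120, 1440]);


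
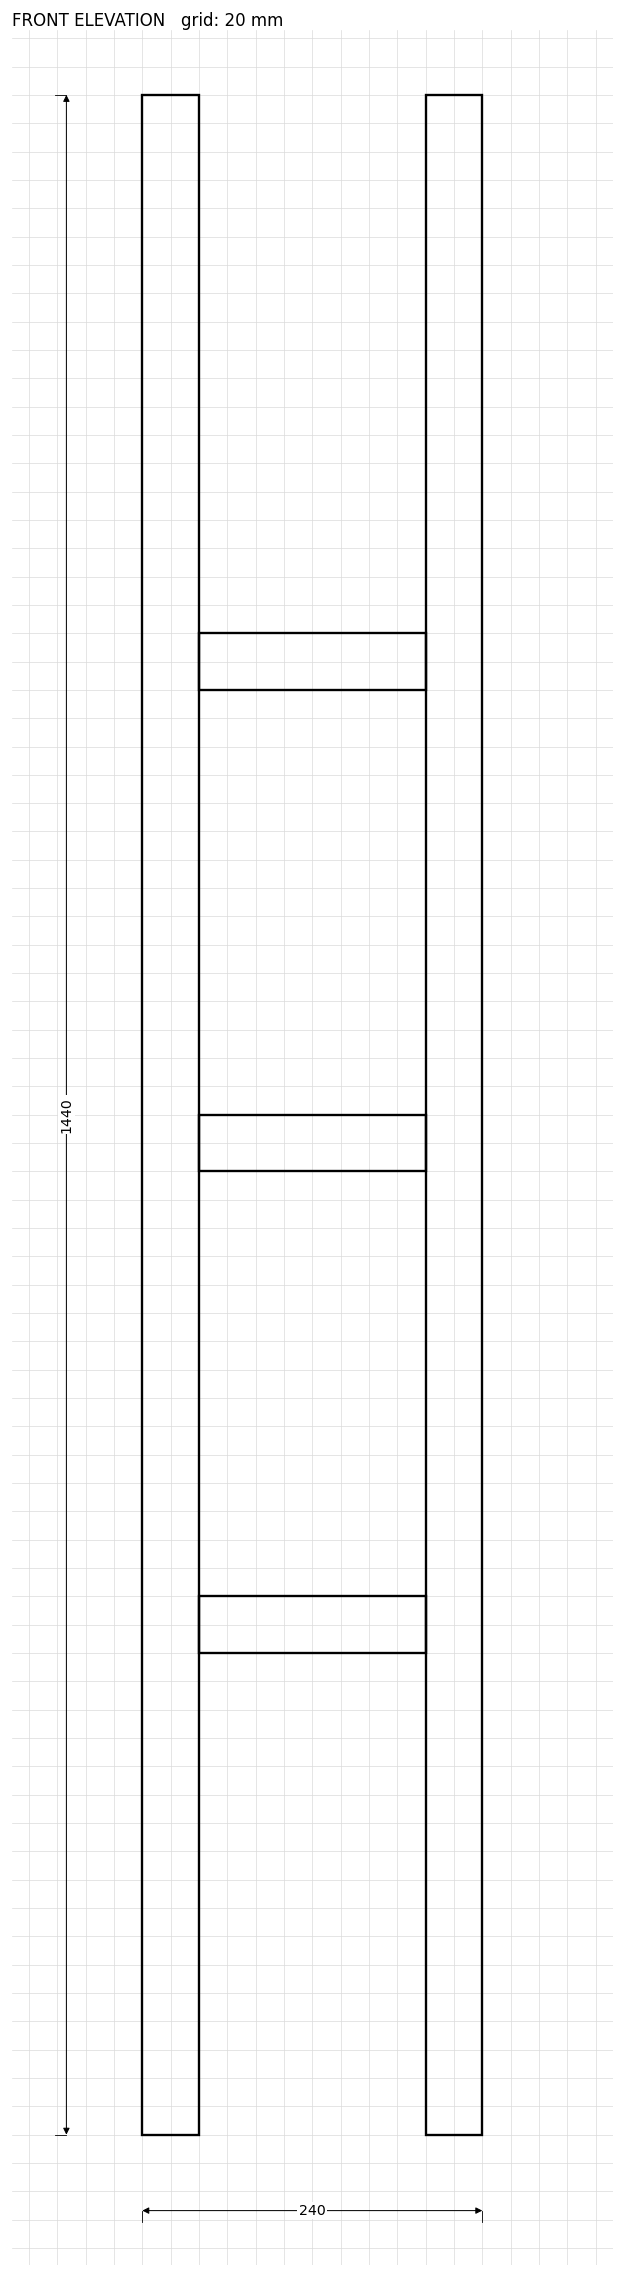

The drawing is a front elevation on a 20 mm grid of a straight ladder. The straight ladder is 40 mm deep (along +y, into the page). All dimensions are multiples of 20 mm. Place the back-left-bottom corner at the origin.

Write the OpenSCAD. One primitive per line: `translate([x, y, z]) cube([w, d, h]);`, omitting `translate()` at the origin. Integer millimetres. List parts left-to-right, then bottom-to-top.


cube([40, 40, 1440]);
translate([40, 0, 340]) cube([160, 40, 40]);
translate([40, 0, 680]) cube([160, 40, 40]);
translate([40, 0, 1020]) cube([160, 40, 40]);
translate([200, 0, 0]) cube([40, 40, 1440]);


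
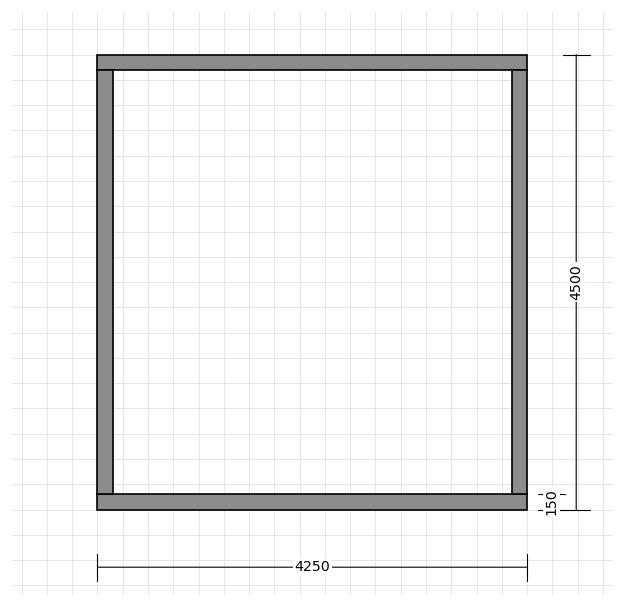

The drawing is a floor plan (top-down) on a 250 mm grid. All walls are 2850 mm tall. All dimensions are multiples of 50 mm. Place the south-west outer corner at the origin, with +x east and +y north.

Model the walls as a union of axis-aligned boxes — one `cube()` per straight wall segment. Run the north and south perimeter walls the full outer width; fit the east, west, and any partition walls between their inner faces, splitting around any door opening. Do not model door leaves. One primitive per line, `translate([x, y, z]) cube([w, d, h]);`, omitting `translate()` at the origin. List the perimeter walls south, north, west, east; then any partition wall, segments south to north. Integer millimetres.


cube([4250, 150, 2850]);
translate([0, 4350, 0]) cube([4250, 150, 2850]);
translate([0, 150, 0]) cube([150, 4200, 2850]);
translate([4100, 150, 0]) cube([150, 4200, 2850]);


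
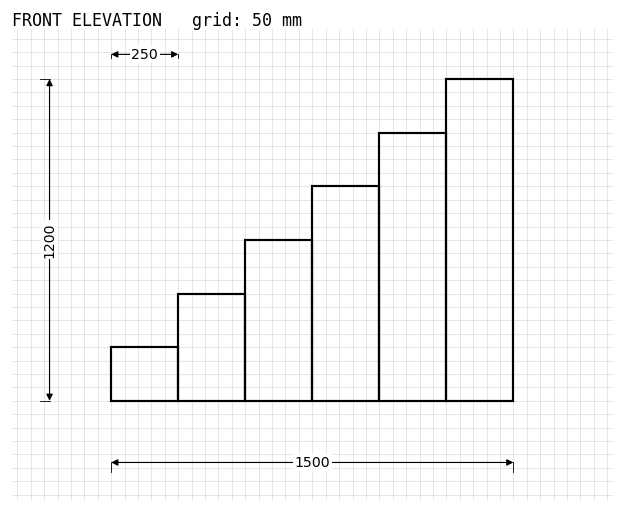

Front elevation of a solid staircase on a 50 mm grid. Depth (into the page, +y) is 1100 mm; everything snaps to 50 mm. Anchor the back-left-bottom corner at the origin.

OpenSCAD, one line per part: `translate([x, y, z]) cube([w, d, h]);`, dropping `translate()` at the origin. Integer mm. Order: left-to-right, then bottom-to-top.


cube([250, 1100, 200]);
translate([250, 0, 0]) cube([250, 1100, 400]);
translate([500, 0, 0]) cube([250, 1100, 600]);
translate([750, 0, 0]) cube([250, 1100, 800]);
translate([1000, 0, 0]) cube([250, 1100, 1000]);
translate([1250, 0, 0]) cube([250, 1100, 1200]);


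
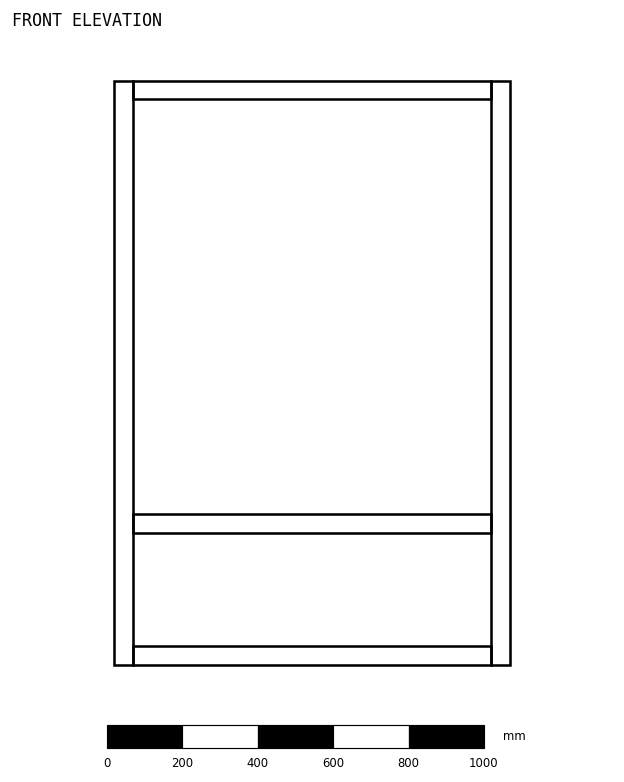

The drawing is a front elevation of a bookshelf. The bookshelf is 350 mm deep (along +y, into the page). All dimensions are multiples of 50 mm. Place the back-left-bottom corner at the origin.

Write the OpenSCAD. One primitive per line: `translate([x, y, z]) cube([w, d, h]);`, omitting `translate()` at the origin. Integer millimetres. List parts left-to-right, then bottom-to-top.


cube([50, 350, 1550]);
translate([50, 0, 0]) cube([950, 350, 50]);
translate([50, 0, 350]) cube([950, 350, 50]);
translate([50, 0, 1500]) cube([950, 350, 50]);
translate([1000, 0, 0]) cube([50, 350, 1550]);


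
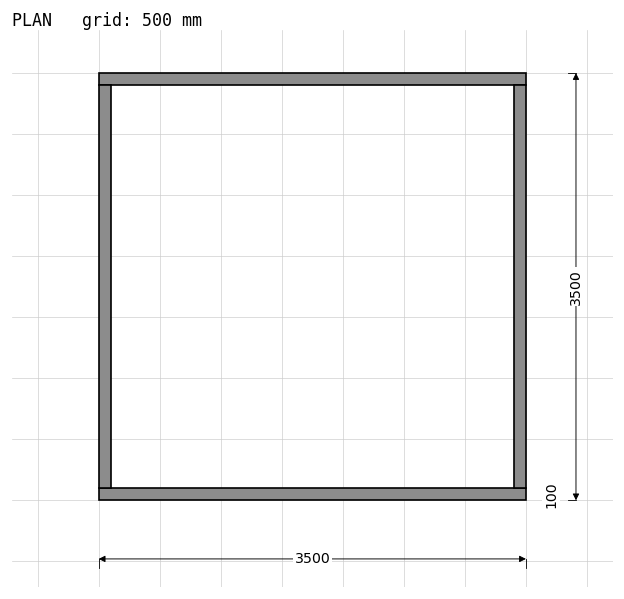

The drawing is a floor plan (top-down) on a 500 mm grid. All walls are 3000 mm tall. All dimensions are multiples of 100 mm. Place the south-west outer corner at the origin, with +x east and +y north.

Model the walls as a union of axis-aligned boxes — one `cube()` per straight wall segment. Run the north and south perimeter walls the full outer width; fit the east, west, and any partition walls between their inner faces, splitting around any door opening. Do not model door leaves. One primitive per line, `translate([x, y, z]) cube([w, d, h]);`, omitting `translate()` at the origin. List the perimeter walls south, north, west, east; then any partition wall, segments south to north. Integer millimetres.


cube([3500, 100, 3000]);
translate([0, 3400, 0]) cube([3500, 100, 3000]);
translate([0, 100, 0]) cube([100, 3300, 3000]);
translate([3400, 100, 0]) cube([100, 3300, 3000]);
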